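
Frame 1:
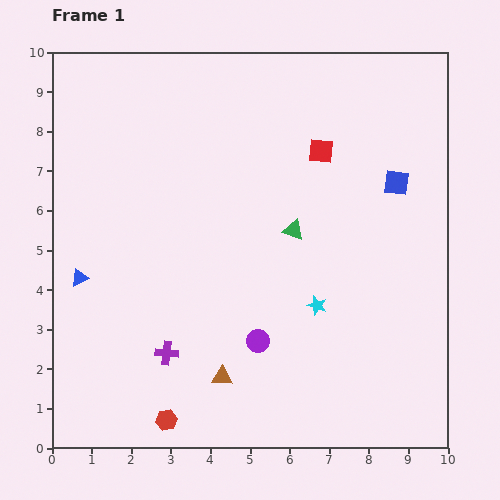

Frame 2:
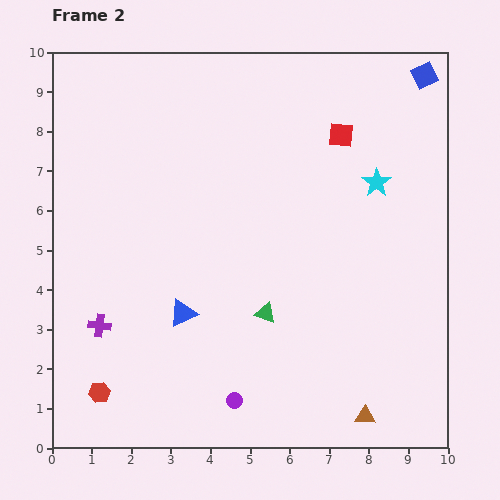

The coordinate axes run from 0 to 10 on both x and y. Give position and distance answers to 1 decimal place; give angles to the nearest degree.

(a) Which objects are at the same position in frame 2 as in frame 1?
none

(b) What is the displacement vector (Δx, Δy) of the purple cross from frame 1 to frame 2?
(-1.7, 0.7)

The purple cross was at (2.9, 2.4) in frame 1 and (1.2, 3.1) in frame 2.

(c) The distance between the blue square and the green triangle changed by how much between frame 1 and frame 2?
+4.3

Distance in frame 1: 2.9. Distance in frame 2: 7.2.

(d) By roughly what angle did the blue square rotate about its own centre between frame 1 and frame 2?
33° counter-clockwise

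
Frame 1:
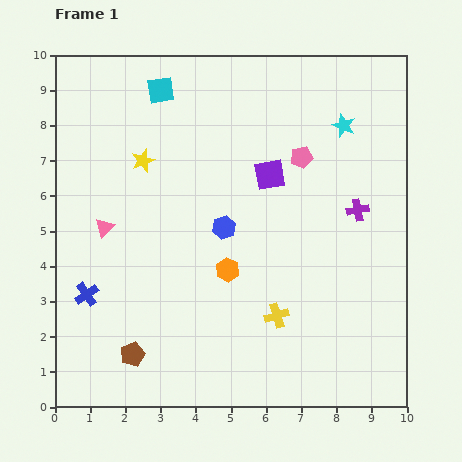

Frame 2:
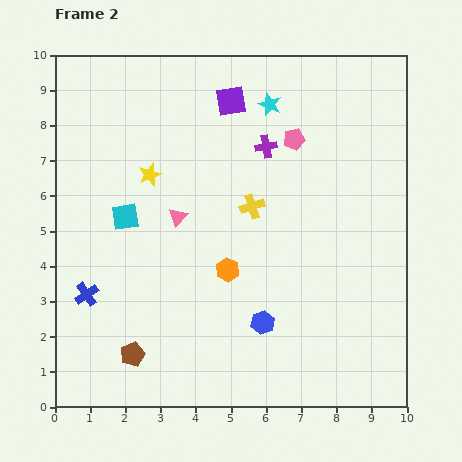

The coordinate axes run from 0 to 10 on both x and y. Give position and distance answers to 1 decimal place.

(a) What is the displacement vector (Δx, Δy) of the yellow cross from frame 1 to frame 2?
(-0.7, 3.1)

The yellow cross was at (6.3, 2.6) in frame 1 and (5.6, 5.7) in frame 2.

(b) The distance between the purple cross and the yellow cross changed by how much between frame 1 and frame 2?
-2.1

Distance in frame 1: 3.8. Distance in frame 2: 1.7.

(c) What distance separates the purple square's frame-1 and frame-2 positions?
2.4

The purple square moved from (6.1, 6.6) to (5.0, 8.7), a distance of √(1.1² + 2.1²) ≈ 2.4.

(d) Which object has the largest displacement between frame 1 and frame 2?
the cyan square

(moved 3.7; next 3.2)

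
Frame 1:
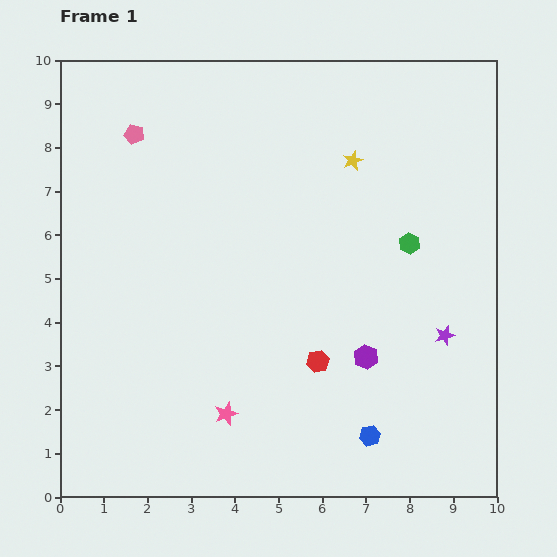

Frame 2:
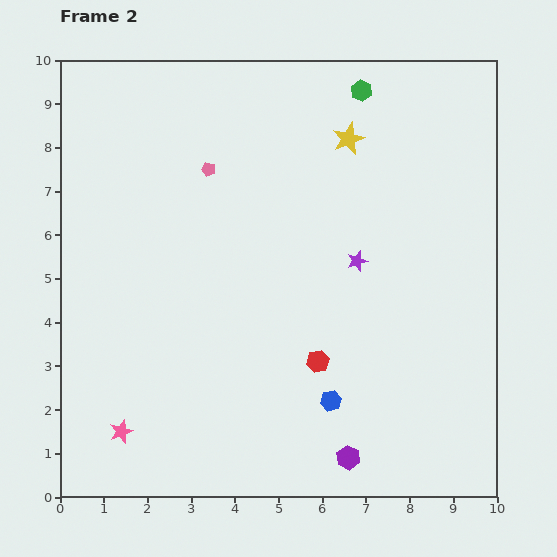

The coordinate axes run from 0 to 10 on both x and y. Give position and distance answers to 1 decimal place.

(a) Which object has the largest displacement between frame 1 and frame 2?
the green hexagon

(moved 3.7; next 2.6)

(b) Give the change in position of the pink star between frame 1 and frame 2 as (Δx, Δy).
(-2.4, -0.4)

The pink star was at (3.8, 1.9) in frame 1 and (1.4, 1.5) in frame 2.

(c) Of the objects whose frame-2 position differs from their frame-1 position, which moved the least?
the yellow star

(moved 0.5)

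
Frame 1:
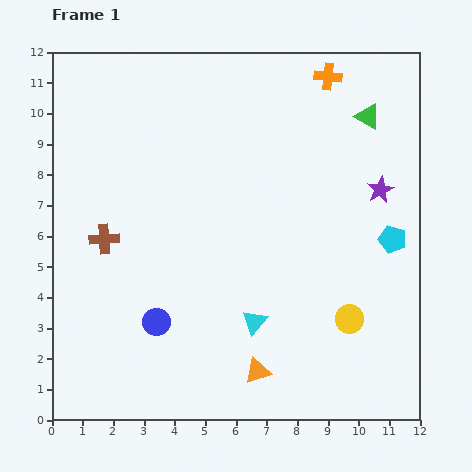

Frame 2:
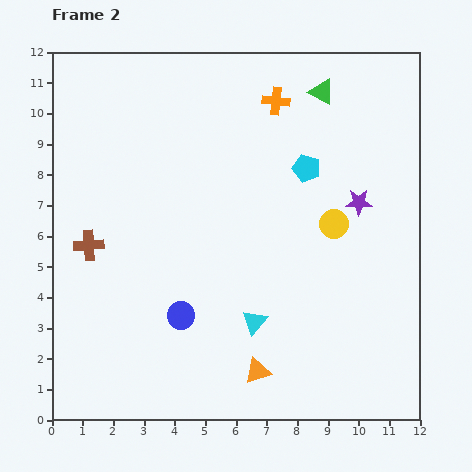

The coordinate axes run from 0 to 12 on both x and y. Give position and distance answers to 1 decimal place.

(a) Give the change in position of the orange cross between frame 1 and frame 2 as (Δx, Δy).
(-1.7, -0.8)

The orange cross was at (9.0, 11.2) in frame 1 and (7.3, 10.4) in frame 2.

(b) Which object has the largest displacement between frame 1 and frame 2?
the cyan pentagon

(moved 3.6; next 3.1)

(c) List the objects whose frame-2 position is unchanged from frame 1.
the orange triangle, the cyan triangle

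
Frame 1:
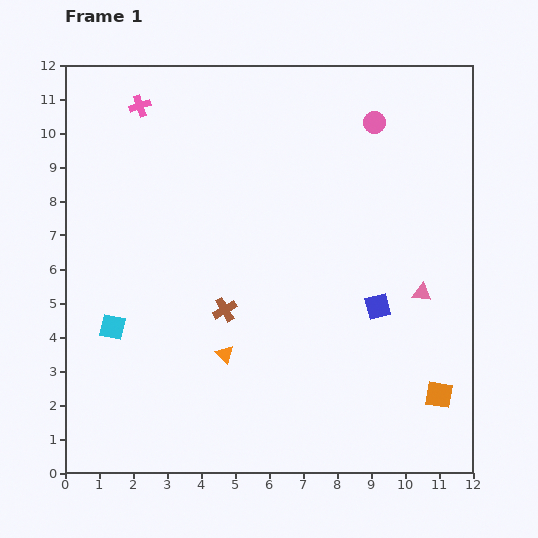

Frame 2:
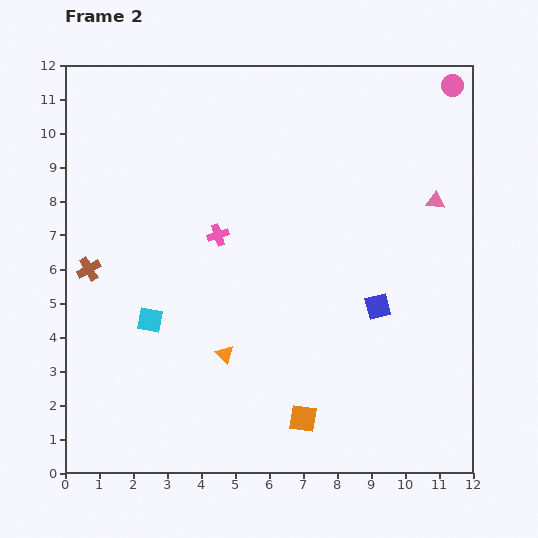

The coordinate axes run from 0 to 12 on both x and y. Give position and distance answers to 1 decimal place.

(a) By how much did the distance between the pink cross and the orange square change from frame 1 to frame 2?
-6.2

Distance in frame 1: 12.2. Distance in frame 2: 6.0.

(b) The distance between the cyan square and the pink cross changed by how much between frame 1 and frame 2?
-3.3

Distance in frame 1: 6.5. Distance in frame 2: 3.2.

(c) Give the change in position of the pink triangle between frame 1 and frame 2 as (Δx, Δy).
(0.4, 2.7)

The pink triangle was at (10.5, 5.3) in frame 1 and (10.9, 8.0) in frame 2.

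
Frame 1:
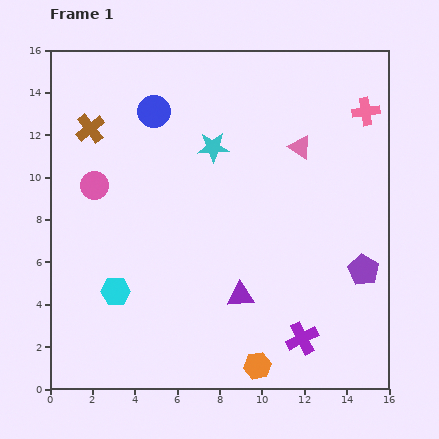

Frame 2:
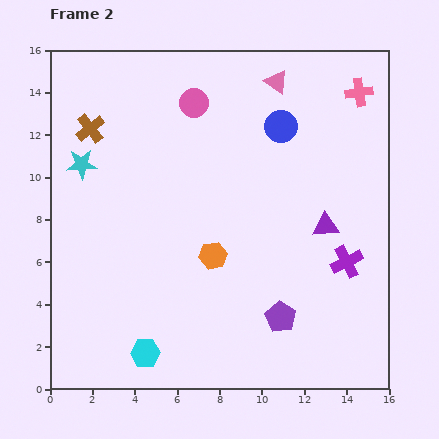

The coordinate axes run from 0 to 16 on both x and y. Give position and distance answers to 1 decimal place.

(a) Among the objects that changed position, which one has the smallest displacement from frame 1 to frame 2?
the pink cross

(moved 0.9)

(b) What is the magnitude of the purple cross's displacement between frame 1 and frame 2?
4.2

The purple cross moved from (11.9, 2.4) to (14.0, 6.0), a distance of √(2.1² + 3.6²) ≈ 4.2.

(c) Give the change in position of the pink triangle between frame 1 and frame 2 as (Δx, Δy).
(-1.1, 3.1)

The pink triangle was at (11.8, 11.4) in frame 1 and (10.7, 14.5) in frame 2.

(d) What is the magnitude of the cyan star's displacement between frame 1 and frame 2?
6.3

The cyan star moved from (7.7, 11.4) to (1.5, 10.6), a distance of √(6.2² + 0.8²) ≈ 6.3.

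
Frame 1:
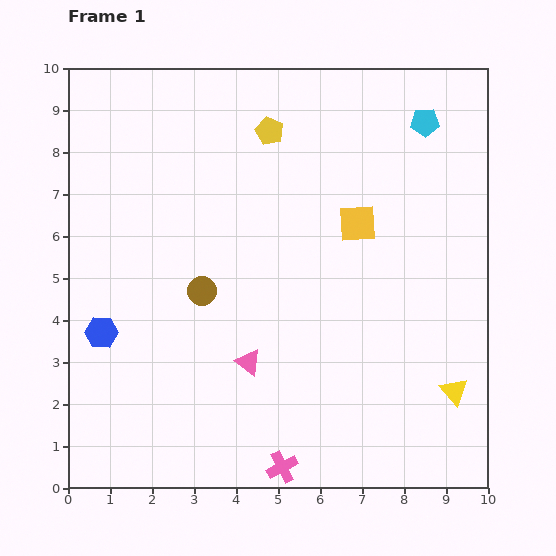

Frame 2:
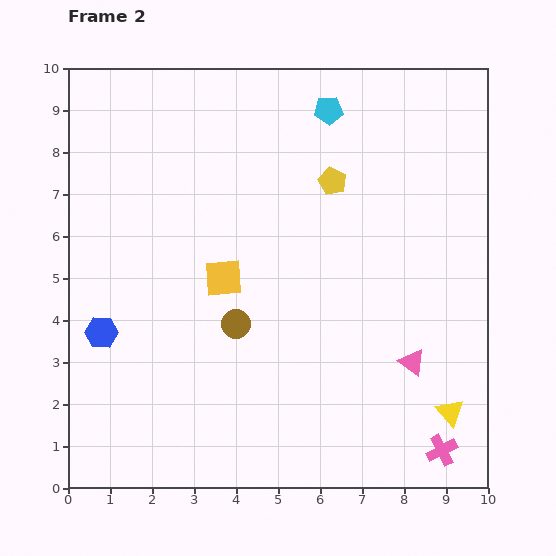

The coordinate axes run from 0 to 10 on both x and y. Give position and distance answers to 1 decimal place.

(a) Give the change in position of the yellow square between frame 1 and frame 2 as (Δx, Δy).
(-3.2, -1.3)

The yellow square was at (6.9, 6.3) in frame 1 and (3.7, 5.0) in frame 2.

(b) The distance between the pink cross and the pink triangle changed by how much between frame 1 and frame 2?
-0.4

Distance in frame 1: 2.6. Distance in frame 2: 2.2.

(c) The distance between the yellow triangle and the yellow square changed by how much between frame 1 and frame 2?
+1.7

Distance in frame 1: 4.6. Distance in frame 2: 6.3.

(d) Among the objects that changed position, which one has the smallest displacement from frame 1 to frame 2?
the yellow triangle

(moved 0.5)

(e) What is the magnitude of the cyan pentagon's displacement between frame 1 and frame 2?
2.3

The cyan pentagon moved from (8.5, 8.7) to (6.2, 9.0), a distance of √(2.3² + 0.3²) ≈ 2.3.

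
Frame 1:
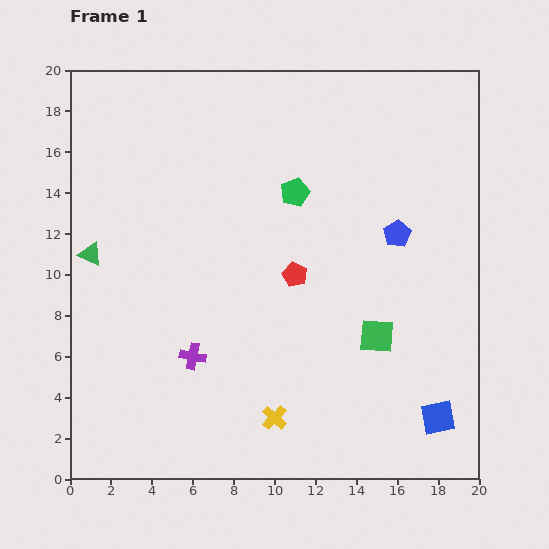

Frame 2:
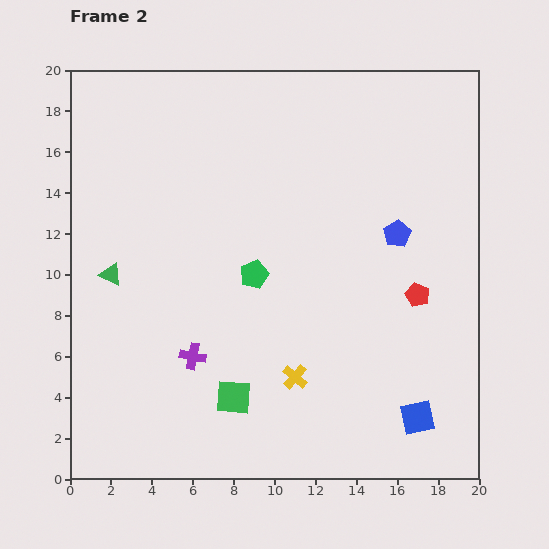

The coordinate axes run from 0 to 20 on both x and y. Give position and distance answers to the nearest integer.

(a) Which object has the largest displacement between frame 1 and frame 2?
the green square

(moved 8; next 6)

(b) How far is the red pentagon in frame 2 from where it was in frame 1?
6

The red pentagon moved from (11, 10) to (17, 9), a distance of √(6² + 1²) ≈ 6.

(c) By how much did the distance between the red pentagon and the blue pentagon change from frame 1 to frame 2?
-2

Distance in frame 1: 5. Distance in frame 2: 3.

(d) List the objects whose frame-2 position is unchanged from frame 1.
the purple cross, the blue pentagon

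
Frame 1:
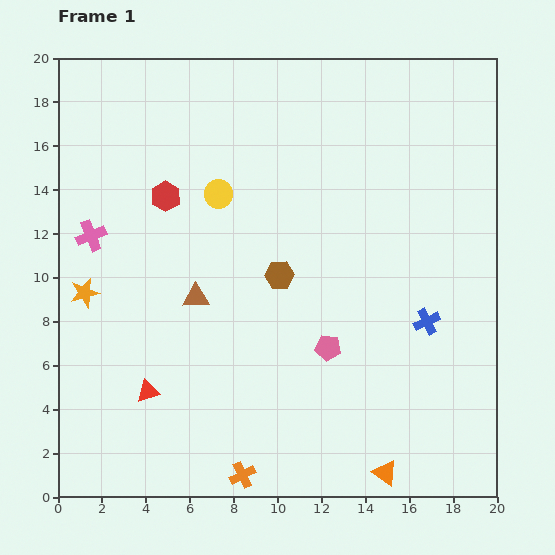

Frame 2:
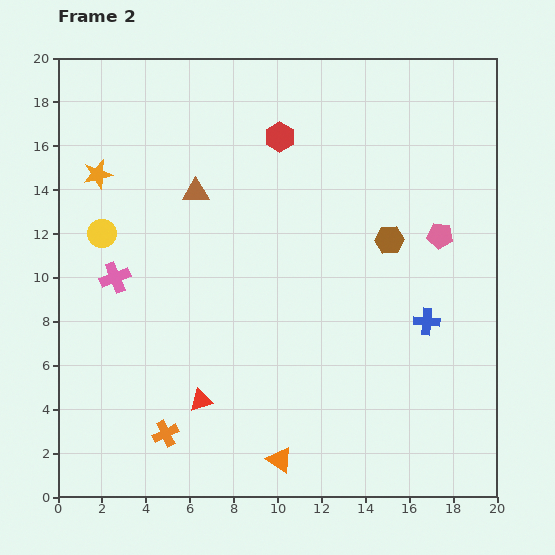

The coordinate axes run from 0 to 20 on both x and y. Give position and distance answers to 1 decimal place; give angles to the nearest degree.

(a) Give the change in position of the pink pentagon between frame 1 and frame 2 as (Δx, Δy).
(5.1, 5.1)

The pink pentagon was at (12.3, 6.8) in frame 1 and (17.4, 11.9) in frame 2.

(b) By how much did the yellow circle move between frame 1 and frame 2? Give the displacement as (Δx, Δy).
(-5.3, -1.8)

The yellow circle was at (7.3, 13.8) in frame 1 and (2.0, 12.0) in frame 2.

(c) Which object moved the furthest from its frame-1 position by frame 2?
the pink pentagon

(moved 7.2; next 5.9)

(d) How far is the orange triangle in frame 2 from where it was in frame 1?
4.8

The orange triangle moved from (14.9, 1.1) to (10.1, 1.7), a distance of √(4.8² + 0.6²) ≈ 4.8.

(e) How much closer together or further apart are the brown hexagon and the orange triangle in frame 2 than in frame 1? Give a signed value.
+1.0

Distance in frame 1: 10.2. Distance in frame 2: 11.2.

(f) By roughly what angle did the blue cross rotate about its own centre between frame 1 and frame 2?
30° clockwise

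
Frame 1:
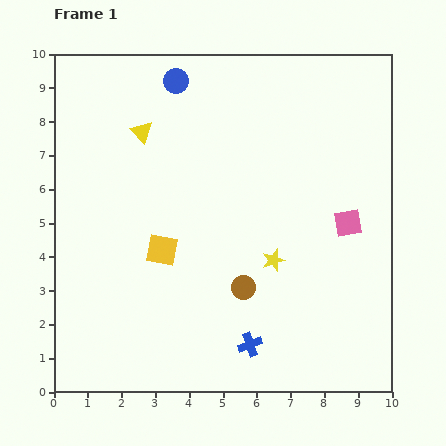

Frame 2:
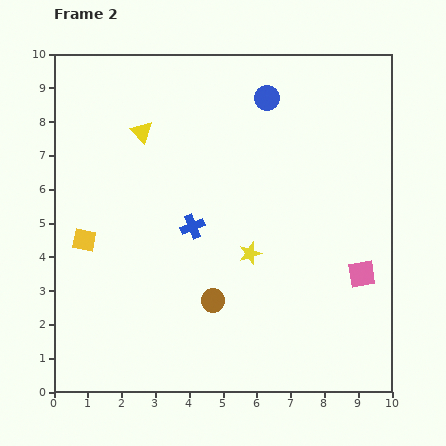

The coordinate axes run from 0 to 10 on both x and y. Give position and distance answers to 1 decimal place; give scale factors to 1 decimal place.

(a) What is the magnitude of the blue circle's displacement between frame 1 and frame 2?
2.7

The blue circle moved from (3.6, 9.2) to (6.3, 8.7), a distance of √(2.7² + 0.5²) ≈ 2.7.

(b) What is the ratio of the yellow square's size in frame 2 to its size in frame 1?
0.7×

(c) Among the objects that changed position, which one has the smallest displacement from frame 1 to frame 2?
the yellow star

(moved 0.7)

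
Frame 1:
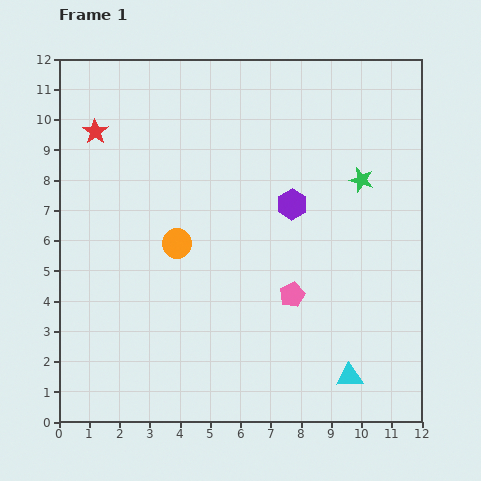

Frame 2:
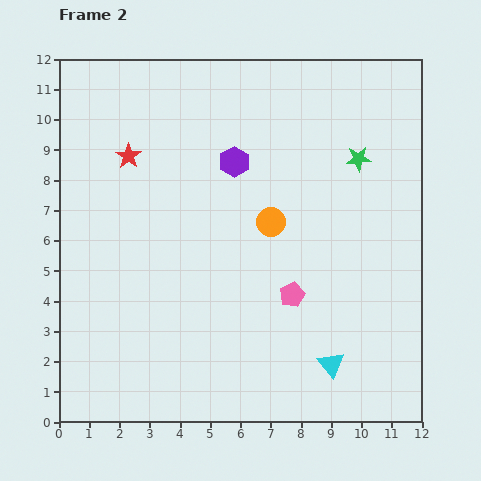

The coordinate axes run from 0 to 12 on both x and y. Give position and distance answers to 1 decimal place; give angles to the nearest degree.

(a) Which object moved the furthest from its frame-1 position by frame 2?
the orange circle

(moved 3.2; next 2.4)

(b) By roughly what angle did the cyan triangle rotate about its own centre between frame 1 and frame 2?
54° clockwise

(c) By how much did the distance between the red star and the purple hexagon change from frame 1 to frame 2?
-3.4

Distance in frame 1: 6.9. Distance in frame 2: 3.5.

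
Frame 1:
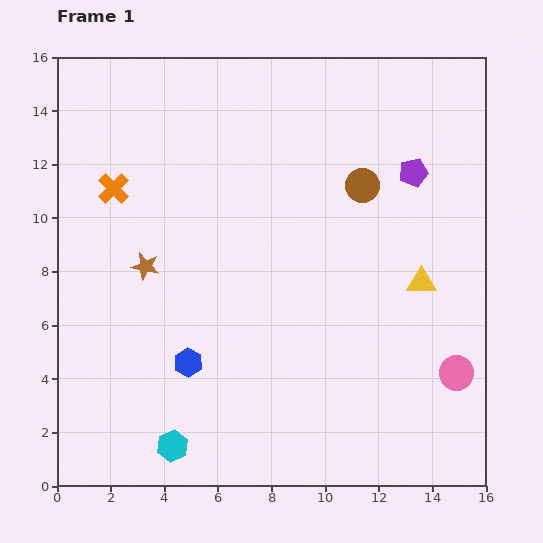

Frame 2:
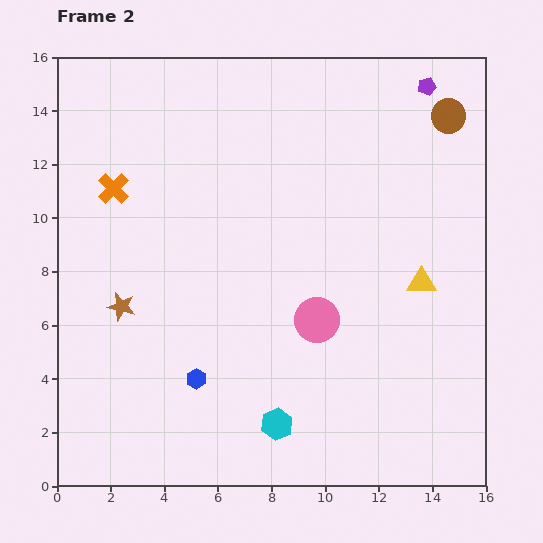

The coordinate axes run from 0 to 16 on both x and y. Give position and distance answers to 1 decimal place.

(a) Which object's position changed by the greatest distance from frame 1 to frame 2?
the pink circle

(moved 5.6; next 4.1)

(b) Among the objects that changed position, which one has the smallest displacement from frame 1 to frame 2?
the blue hexagon

(moved 0.7)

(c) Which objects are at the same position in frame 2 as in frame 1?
the yellow triangle, the orange cross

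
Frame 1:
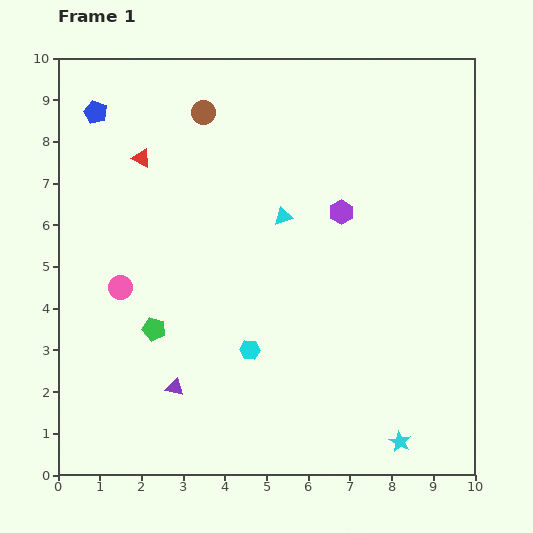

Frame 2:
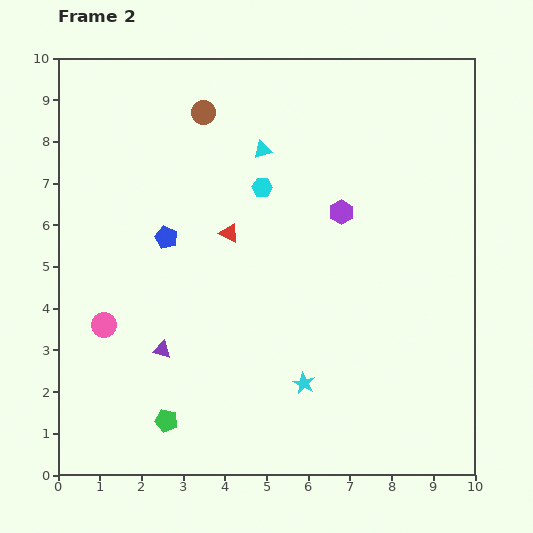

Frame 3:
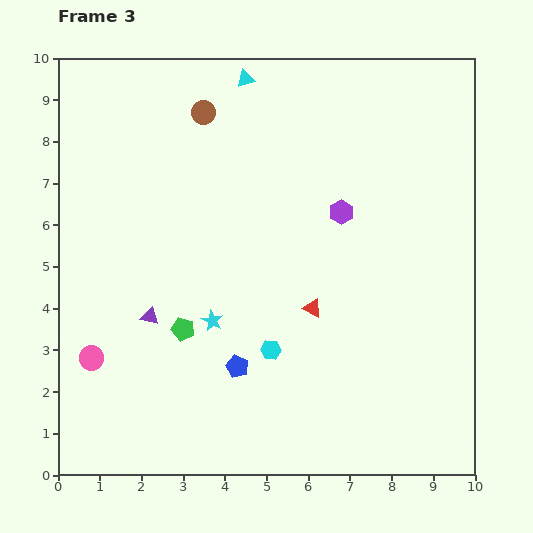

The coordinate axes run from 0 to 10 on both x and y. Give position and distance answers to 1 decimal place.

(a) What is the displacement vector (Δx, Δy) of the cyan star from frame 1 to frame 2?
(-2.3, 1.4)

The cyan star was at (8.2, 0.8) in frame 1 and (5.9, 2.2) in frame 2.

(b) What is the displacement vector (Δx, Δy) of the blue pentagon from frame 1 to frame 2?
(1.7, -3.0)

The blue pentagon was at (0.9, 8.7) in frame 1 and (2.6, 5.7) in frame 2.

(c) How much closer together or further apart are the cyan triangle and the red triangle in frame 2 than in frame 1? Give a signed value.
-1.5

Distance in frame 1: 3.7. Distance in frame 2: 2.2.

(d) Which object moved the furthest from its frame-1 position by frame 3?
the blue pentagon

(moved 7.0; next 5.5)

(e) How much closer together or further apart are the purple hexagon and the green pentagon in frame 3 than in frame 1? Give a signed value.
-0.6

Distance in frame 1: 5.3. Distance in frame 3: 4.7.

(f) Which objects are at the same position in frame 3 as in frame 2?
the purple hexagon, the brown circle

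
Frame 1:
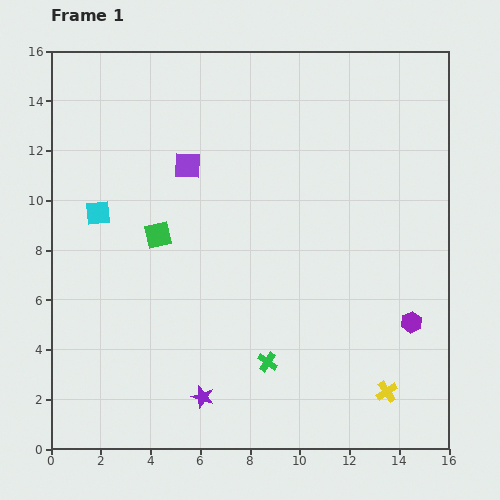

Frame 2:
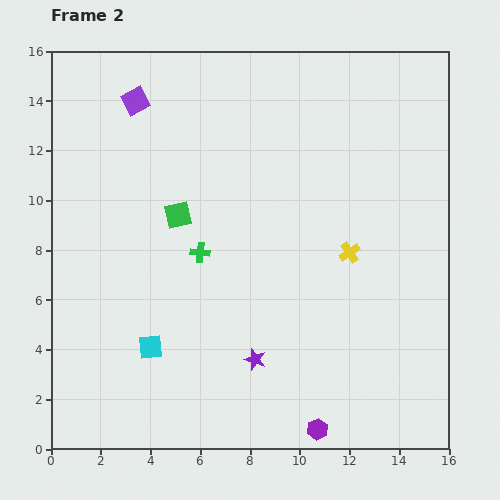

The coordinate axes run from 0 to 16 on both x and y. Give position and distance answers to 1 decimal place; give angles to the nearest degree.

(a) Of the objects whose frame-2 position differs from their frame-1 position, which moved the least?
the green square

(moved 1.1)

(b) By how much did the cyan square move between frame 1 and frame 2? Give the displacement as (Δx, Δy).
(2.1, -5.4)

The cyan square was at (1.9, 9.5) in frame 1 and (4.0, 4.1) in frame 2.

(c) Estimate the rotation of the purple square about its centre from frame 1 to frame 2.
31° counter-clockwise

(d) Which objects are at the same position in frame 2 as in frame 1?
none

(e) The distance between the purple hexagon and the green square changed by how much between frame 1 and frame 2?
-0.5

Distance in frame 1: 10.8. Distance in frame 2: 10.3.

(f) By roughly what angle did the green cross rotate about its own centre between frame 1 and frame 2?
27° counter-clockwise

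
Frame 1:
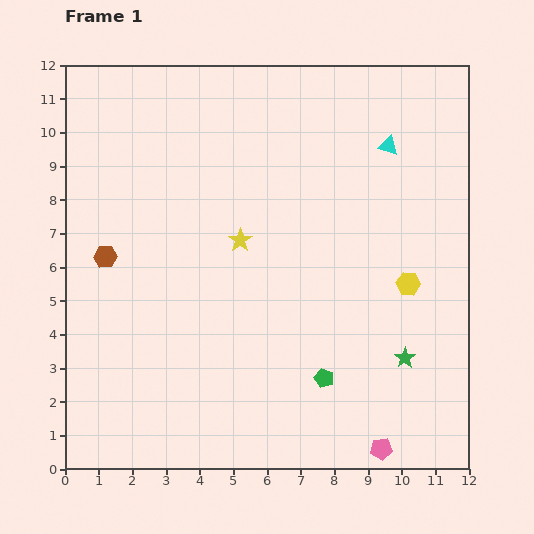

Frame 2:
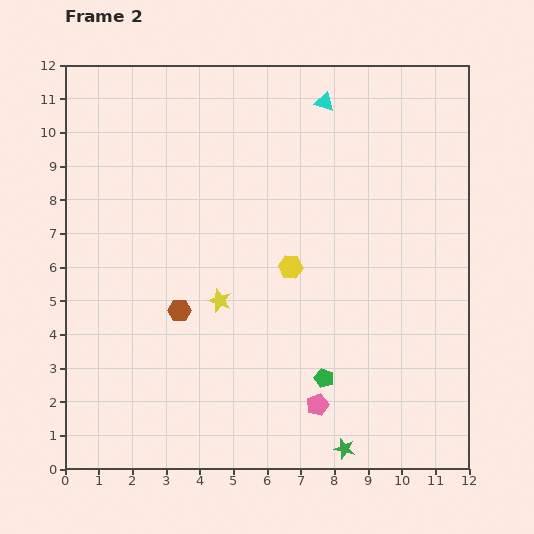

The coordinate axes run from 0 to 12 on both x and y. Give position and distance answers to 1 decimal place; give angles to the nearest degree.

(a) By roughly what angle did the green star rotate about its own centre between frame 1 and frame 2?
24° counter-clockwise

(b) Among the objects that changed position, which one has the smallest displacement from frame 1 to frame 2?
the yellow star

(moved 1.9)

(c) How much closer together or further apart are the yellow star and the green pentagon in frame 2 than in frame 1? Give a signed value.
-0.9

Distance in frame 1: 4.8. Distance in frame 2: 3.9.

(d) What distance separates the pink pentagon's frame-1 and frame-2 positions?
2.3

The pink pentagon moved from (9.4, 0.6) to (7.5, 1.9), a distance of √(1.9² + 1.3²) ≈ 2.3.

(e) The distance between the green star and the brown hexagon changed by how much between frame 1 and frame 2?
-3.0

Distance in frame 1: 9.4. Distance in frame 2: 6.4.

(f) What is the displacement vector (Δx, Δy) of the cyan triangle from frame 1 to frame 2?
(-1.9, 1.3)

The cyan triangle was at (9.6, 9.6) in frame 1 and (7.7, 10.9) in frame 2.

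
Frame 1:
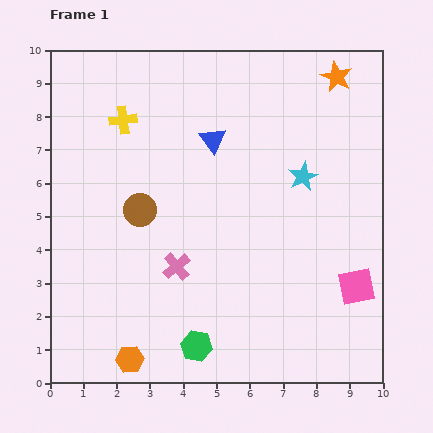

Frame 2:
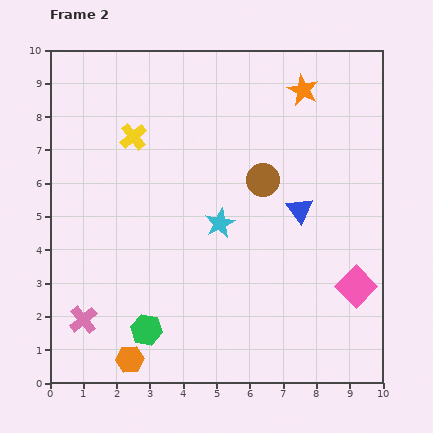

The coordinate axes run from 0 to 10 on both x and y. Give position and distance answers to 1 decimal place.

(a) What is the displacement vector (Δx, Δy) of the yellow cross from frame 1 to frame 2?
(0.3, -0.5)

The yellow cross was at (2.2, 7.9) in frame 1 and (2.5, 7.4) in frame 2.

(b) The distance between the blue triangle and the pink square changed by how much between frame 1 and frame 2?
-3.3

Distance in frame 1: 6.2. Distance in frame 2: 2.9.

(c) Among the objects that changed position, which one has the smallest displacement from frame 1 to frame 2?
the yellow cross

(moved 0.6)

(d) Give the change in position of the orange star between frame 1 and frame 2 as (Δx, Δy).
(-1.0, -0.4)

The orange star was at (8.6, 9.2) in frame 1 and (7.6, 8.8) in frame 2.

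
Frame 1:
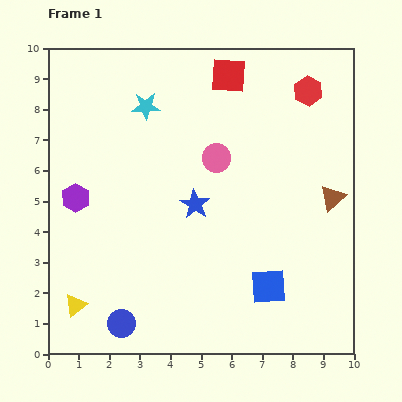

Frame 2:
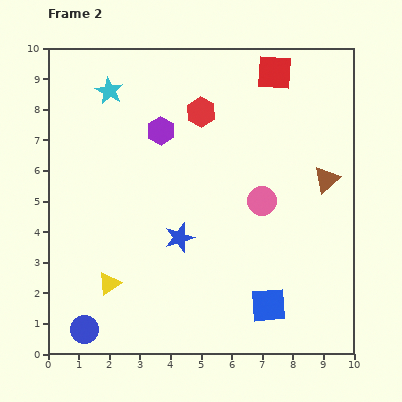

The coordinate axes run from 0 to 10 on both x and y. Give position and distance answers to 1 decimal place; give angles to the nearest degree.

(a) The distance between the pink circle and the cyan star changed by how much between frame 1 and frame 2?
+3.3

Distance in frame 1: 2.9. Distance in frame 2: 6.2.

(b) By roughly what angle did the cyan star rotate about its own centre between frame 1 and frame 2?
30° clockwise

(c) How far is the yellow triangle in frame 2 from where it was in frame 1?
1.3

The yellow triangle moved from (0.9, 1.6) to (2.0, 2.3), a distance of √(1.1² + 0.7²) ≈ 1.3.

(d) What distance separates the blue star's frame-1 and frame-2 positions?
1.2

The blue star moved from (4.8, 4.9) to (4.3, 3.8), a distance of √(0.5² + 1.1²) ≈ 1.2.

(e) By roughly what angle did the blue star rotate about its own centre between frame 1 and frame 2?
23° clockwise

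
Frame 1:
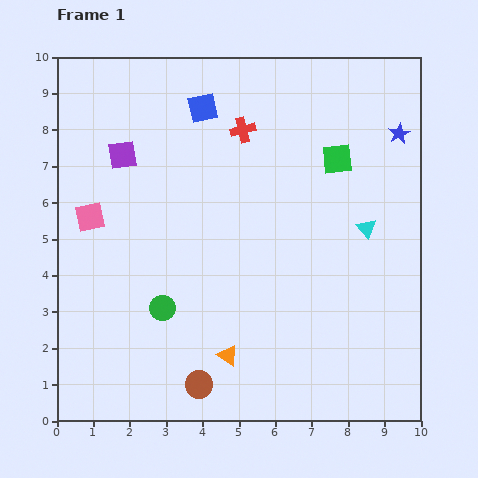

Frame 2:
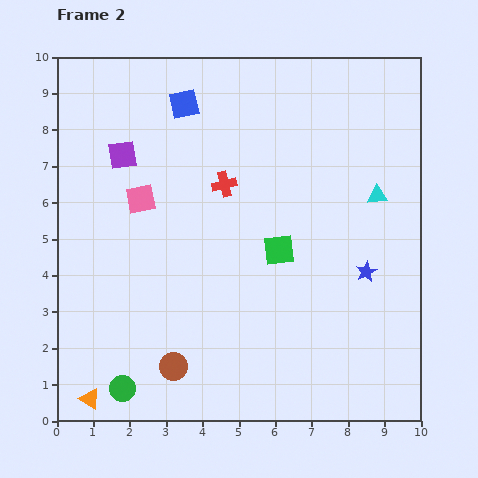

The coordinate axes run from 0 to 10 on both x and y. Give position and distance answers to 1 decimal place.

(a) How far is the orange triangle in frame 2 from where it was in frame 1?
4.0

The orange triangle moved from (4.7, 1.8) to (0.9, 0.6), a distance of √(3.8² + 1.2²) ≈ 4.0.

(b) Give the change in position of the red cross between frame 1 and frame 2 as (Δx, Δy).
(-0.5, -1.5)

The red cross was at (5.1, 8.0) in frame 1 and (4.6, 6.5) in frame 2.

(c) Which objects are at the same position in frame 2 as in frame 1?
the purple square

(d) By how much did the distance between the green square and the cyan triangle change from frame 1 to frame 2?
+1.0

Distance in frame 1: 2.1. Distance in frame 2: 3.1.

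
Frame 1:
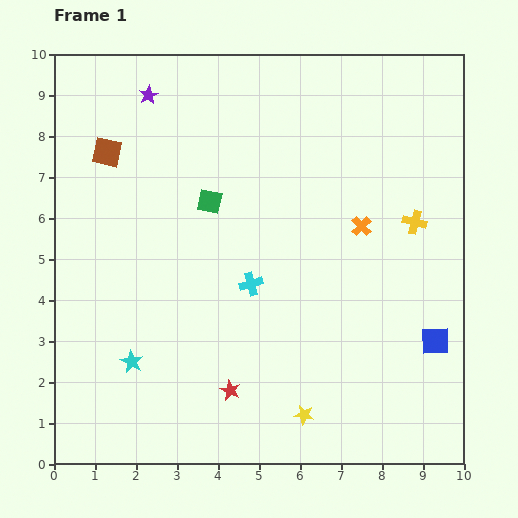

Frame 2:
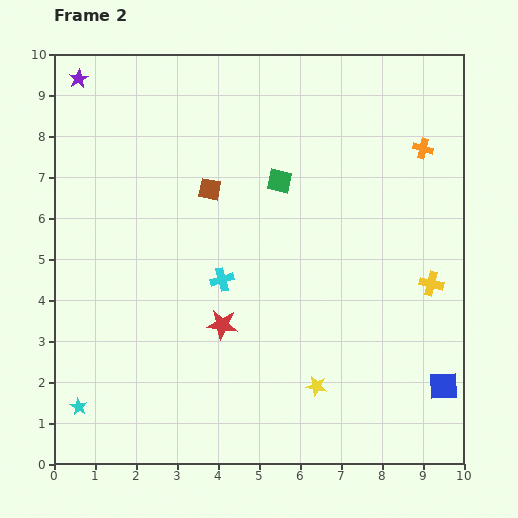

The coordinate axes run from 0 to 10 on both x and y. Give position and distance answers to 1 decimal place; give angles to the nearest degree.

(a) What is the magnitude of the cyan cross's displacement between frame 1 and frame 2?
0.7

The cyan cross moved from (4.8, 4.4) to (4.1, 4.5), a distance of √(0.7² + 0.1²) ≈ 0.7.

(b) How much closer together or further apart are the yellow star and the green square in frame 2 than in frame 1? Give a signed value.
-0.6

Distance in frame 1: 5.7. Distance in frame 2: 5.1.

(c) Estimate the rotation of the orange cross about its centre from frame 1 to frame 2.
31° counter-clockwise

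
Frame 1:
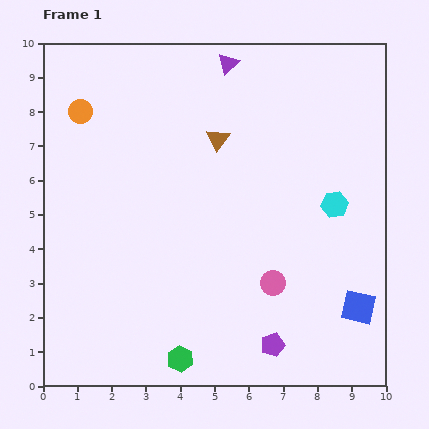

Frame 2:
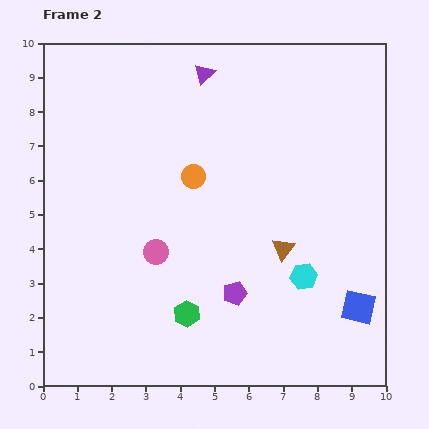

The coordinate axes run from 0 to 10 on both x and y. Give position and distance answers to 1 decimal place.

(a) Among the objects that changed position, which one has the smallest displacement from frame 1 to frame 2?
the purple triangle

(moved 0.8)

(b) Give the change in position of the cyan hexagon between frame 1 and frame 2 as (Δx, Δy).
(-0.9, -2.1)

The cyan hexagon was at (8.5, 5.3) in frame 1 and (7.6, 3.2) in frame 2.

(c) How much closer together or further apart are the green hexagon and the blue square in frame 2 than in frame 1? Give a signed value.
-0.4

Distance in frame 1: 5.4. Distance in frame 2: 5.0.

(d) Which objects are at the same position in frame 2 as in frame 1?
the blue square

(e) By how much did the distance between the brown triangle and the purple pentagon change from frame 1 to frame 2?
-4.3

Distance in frame 1: 6.2. Distance in frame 2: 1.9.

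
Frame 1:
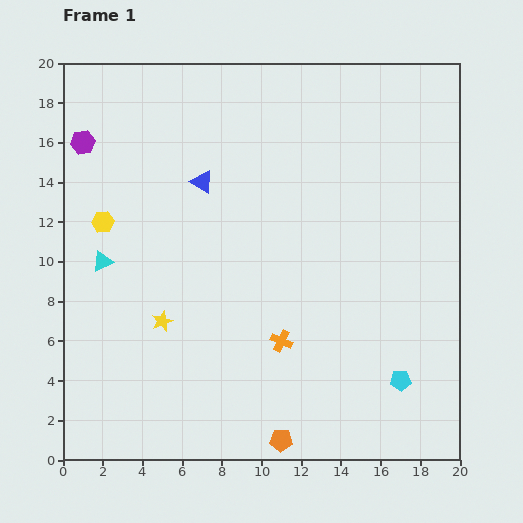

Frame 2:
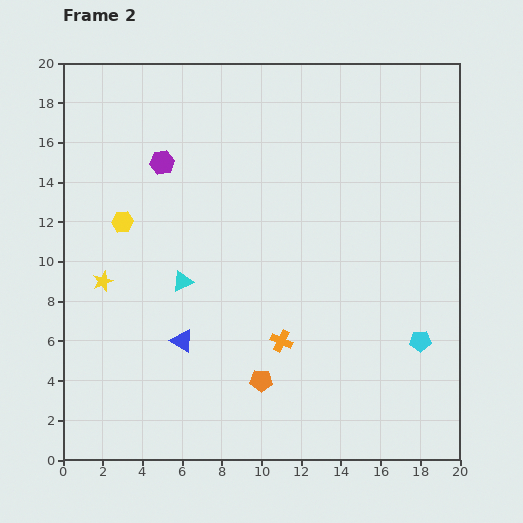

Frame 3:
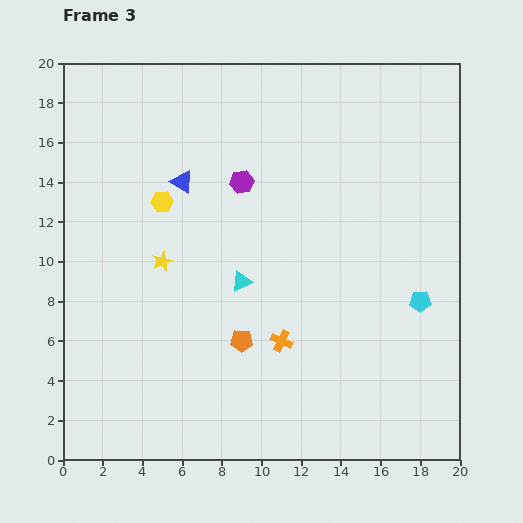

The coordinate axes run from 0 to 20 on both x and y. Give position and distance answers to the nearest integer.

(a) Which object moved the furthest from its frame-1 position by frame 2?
the blue triangle

(moved 8; next 4)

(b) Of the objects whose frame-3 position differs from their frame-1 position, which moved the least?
the blue triangle

(moved 1)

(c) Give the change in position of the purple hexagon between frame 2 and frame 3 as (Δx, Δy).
(4, -1)

The purple hexagon was at (5, 15) in frame 2 and (9, 14) in frame 3.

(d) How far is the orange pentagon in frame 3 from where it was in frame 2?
2

The orange pentagon moved from (10, 4) to (9, 6), a distance of √(1² + 2²) ≈ 2.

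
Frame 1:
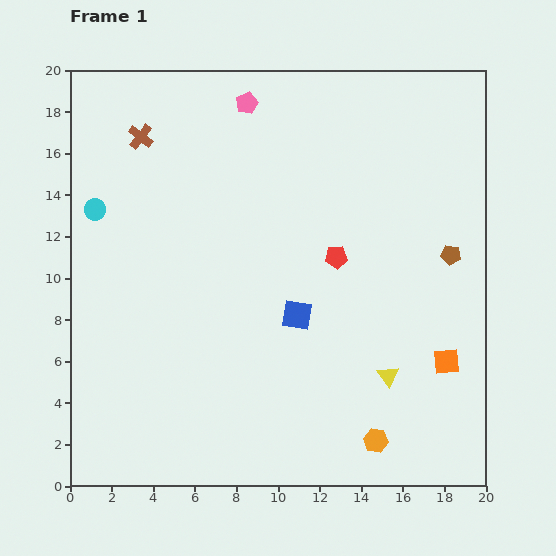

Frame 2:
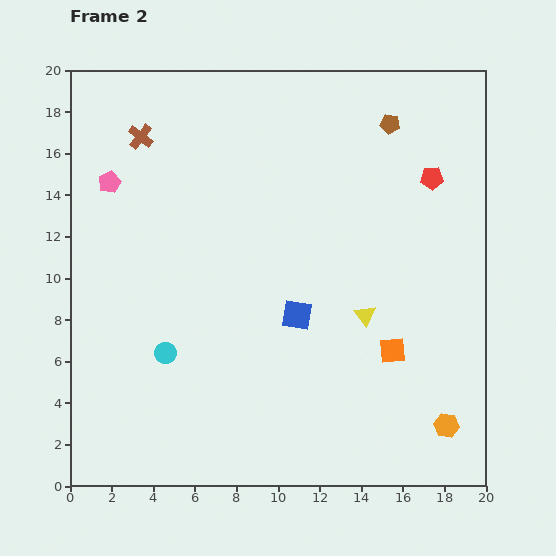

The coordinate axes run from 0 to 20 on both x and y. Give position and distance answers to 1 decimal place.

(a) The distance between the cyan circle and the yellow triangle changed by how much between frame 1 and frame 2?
-6.4

Distance in frame 1: 16.2. Distance in frame 2: 9.8.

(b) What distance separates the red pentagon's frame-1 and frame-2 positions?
6.0

The red pentagon moved from (12.8, 11.0) to (17.4, 14.8), a distance of √(4.6² + 3.8²) ≈ 6.0.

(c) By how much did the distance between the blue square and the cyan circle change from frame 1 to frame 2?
-4.4

Distance in frame 1: 11.0. Distance in frame 2: 6.6.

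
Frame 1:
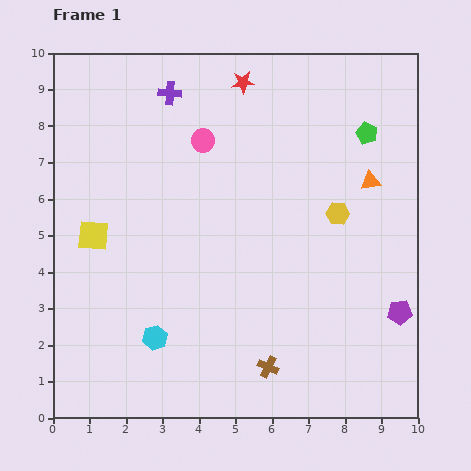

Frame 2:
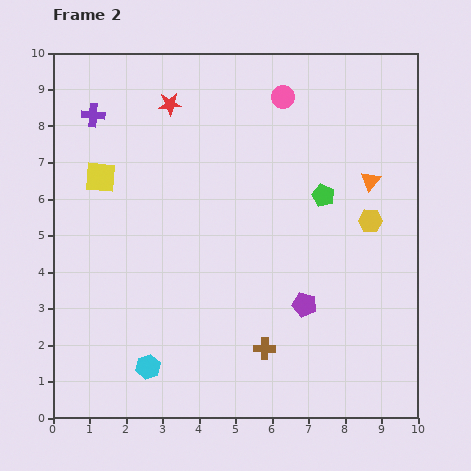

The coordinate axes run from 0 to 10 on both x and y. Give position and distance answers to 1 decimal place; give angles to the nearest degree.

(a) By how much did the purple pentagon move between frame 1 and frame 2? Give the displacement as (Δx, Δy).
(-2.6, 0.2)

The purple pentagon was at (9.5, 2.9) in frame 1 and (6.9, 3.1) in frame 2.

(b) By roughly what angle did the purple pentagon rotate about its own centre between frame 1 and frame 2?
18° clockwise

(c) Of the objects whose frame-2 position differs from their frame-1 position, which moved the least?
the brown cross

(moved 0.5)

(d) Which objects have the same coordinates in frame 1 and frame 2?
the orange triangle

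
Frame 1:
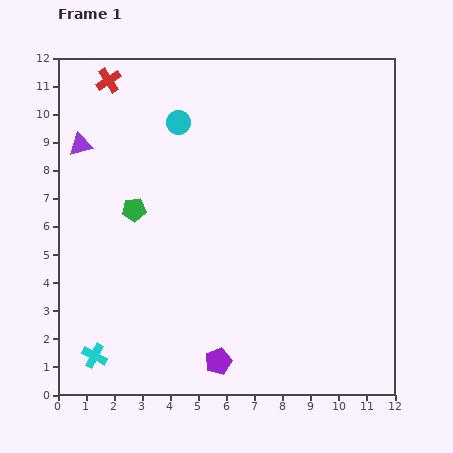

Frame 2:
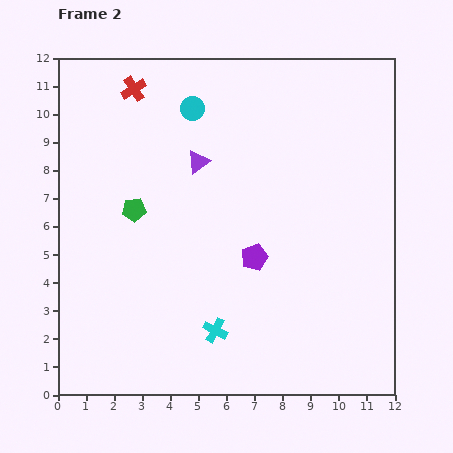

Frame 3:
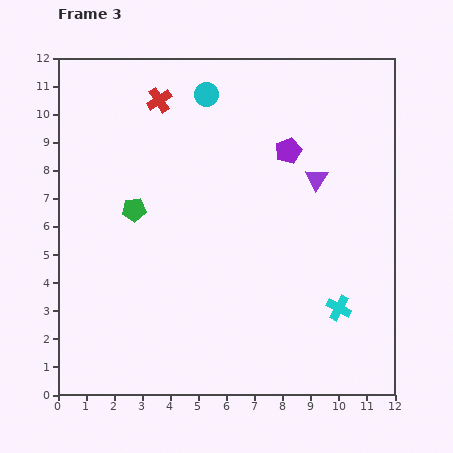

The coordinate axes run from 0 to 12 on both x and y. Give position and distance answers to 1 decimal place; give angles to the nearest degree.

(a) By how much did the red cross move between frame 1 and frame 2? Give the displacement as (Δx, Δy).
(0.9, -0.3)

The red cross was at (1.8, 11.2) in frame 1 and (2.7, 10.9) in frame 2.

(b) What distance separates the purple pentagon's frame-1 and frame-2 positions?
3.9

The purple pentagon moved from (5.7, 1.2) to (7.0, 4.9), a distance of √(1.3² + 3.7²) ≈ 3.9.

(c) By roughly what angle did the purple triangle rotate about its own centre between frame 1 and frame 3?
41° counter-clockwise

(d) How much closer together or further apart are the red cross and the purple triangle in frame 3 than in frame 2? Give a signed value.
+2.8

Distance in frame 2: 3.5. Distance in frame 3: 6.3.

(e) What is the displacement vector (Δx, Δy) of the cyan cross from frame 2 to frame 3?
(4.4, 0.8)

The cyan cross was at (5.6, 2.3) in frame 2 and (10.0, 3.1) in frame 3.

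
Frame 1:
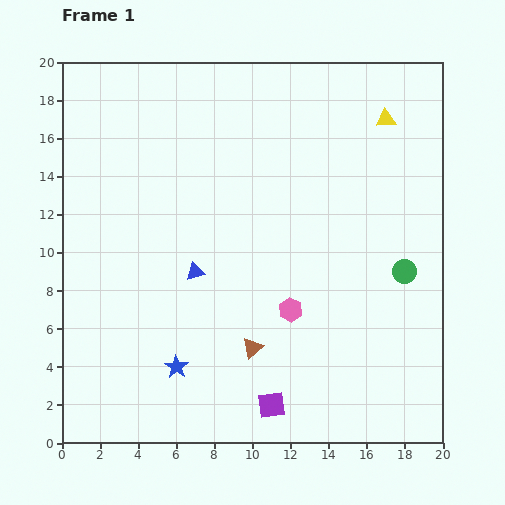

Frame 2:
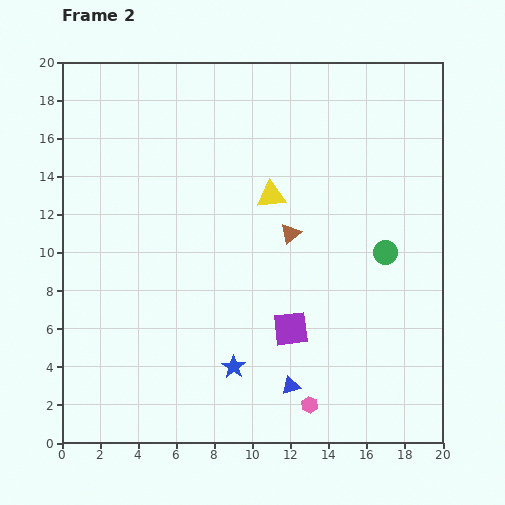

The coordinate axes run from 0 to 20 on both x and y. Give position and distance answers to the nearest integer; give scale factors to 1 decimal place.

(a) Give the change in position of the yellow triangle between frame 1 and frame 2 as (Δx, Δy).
(-6, -4)

The yellow triangle was at (17, 17) in frame 1 and (11, 13) in frame 2.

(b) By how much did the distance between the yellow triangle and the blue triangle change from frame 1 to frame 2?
-3

Distance in frame 1: 13. Distance in frame 2: 10.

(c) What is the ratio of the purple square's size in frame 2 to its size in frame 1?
1.3×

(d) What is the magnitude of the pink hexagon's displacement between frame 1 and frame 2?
5

The pink hexagon moved from (12, 7) to (13, 2), a distance of √(1² + 5²) ≈ 5.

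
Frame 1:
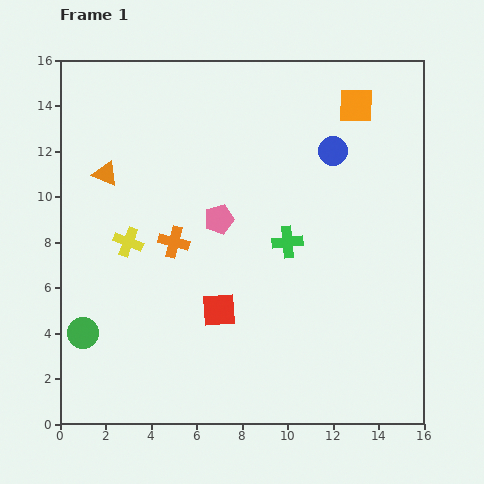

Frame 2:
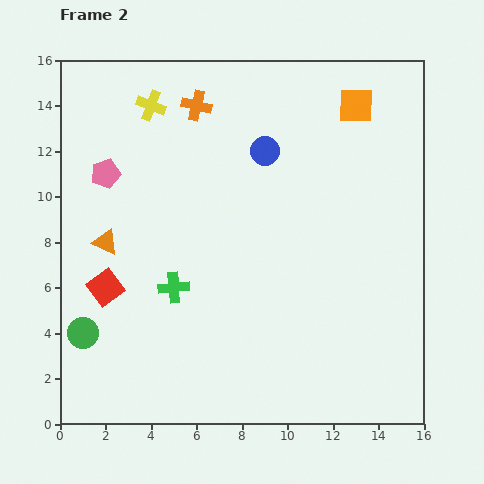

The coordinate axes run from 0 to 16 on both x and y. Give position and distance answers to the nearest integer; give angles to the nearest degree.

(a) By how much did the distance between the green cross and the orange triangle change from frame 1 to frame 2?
-5

Distance in frame 1: 9. Distance in frame 2: 4.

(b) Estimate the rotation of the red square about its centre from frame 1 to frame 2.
33° counter-clockwise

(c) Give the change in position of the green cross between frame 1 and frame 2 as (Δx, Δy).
(-5, -2)

The green cross was at (10, 8) in frame 1 and (5, 6) in frame 2.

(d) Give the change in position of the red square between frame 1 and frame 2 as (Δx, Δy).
(-5, 1)

The red square was at (7, 5) in frame 1 and (2, 6) in frame 2.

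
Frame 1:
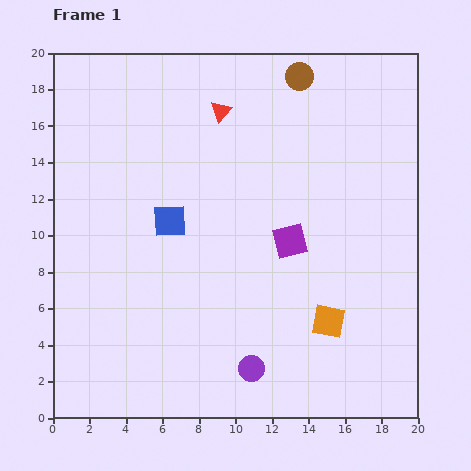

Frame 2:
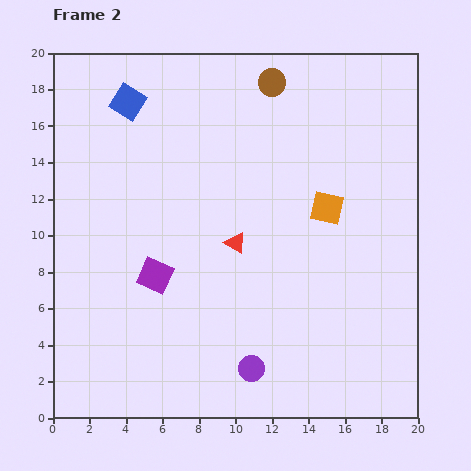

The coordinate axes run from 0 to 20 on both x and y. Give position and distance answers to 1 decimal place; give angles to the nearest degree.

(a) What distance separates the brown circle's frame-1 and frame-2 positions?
1.5

The brown circle moved from (13.5, 18.7) to (12.0, 18.4), a distance of √(1.5² + 0.3²) ≈ 1.5.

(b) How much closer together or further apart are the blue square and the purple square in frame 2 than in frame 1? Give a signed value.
+2.9

Distance in frame 1: 6.7. Distance in frame 2: 9.6.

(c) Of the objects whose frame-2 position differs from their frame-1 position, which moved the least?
the brown circle

(moved 1.5)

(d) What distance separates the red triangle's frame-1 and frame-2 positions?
7.2

The red triangle moved from (9.2, 16.8) to (10.0, 9.6), a distance of √(0.8² + 7.2²) ≈ 7.2.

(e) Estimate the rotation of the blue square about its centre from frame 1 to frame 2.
35° clockwise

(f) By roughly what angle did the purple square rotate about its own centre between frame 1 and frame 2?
38° clockwise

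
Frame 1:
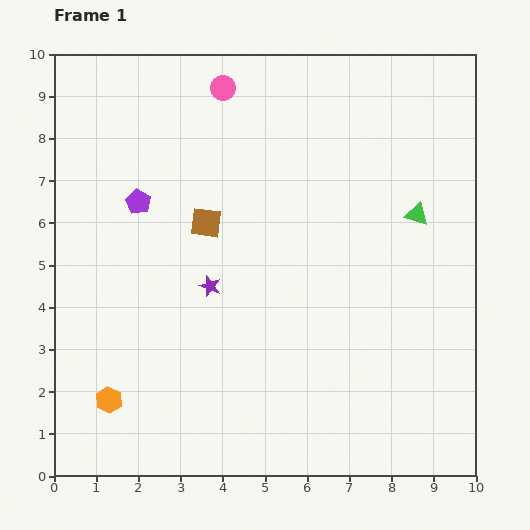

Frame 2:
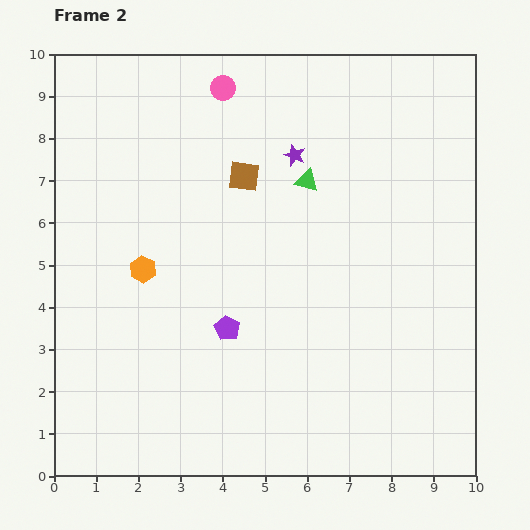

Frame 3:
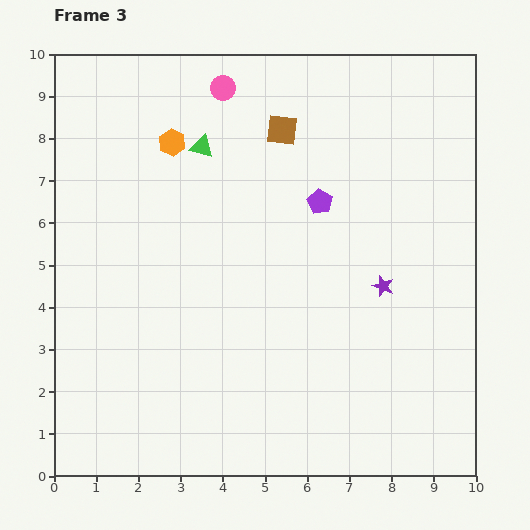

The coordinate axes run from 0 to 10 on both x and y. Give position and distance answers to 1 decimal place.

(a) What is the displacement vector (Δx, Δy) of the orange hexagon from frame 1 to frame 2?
(0.8, 3.1)

The orange hexagon was at (1.3, 1.8) in frame 1 and (2.1, 4.9) in frame 2.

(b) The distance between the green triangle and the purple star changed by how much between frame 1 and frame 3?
+0.2

Distance in frame 1: 5.2. Distance in frame 3: 5.4.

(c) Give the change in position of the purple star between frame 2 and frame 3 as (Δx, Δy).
(2.1, -3.1)

The purple star was at (5.7, 7.6) in frame 2 and (7.8, 4.5) in frame 3.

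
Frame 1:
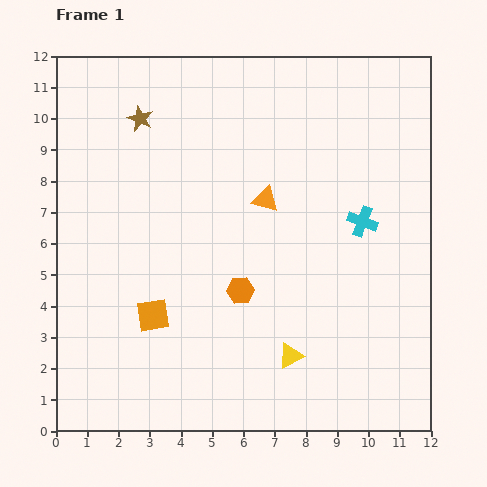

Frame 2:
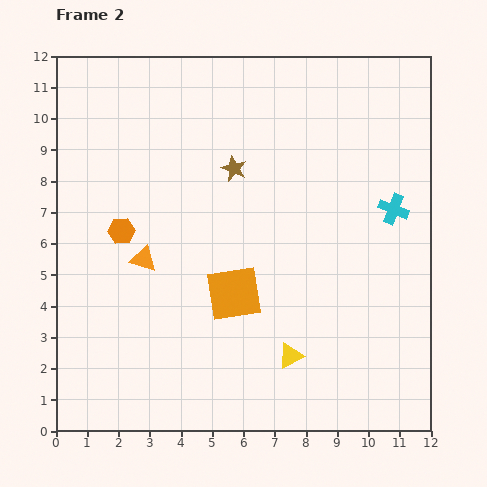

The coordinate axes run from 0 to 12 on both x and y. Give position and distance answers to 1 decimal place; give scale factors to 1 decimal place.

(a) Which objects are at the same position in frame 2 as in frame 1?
the yellow triangle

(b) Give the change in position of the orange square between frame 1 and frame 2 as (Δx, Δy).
(2.6, 0.7)

The orange square was at (3.1, 3.7) in frame 1 and (5.7, 4.4) in frame 2.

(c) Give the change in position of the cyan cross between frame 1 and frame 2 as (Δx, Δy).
(1.0, 0.4)

The cyan cross was at (9.8, 6.7) in frame 1 and (10.8, 7.1) in frame 2.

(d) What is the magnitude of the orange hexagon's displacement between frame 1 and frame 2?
4.2

The orange hexagon moved from (5.9, 4.5) to (2.1, 6.4), a distance of √(3.8² + 1.9²) ≈ 4.2.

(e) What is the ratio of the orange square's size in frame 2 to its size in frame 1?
1.7×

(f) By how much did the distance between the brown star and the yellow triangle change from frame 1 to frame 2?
-2.7

Distance in frame 1: 9.0. Distance in frame 2: 6.3.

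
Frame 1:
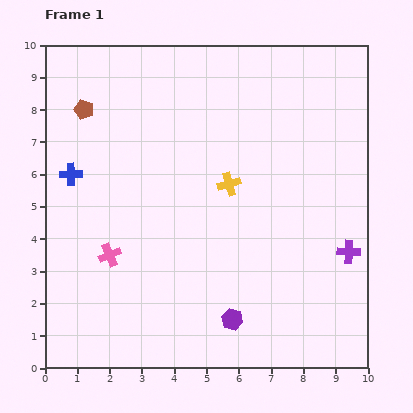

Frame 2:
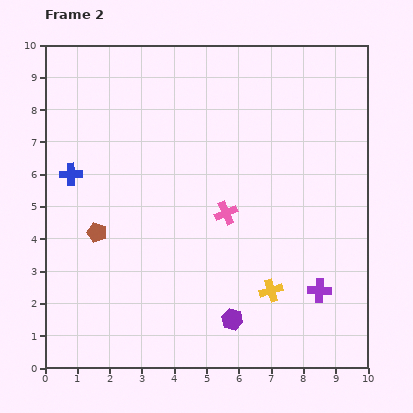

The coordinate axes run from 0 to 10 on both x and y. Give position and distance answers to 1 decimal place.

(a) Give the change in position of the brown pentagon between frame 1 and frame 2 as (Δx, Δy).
(0.4, -3.8)

The brown pentagon was at (1.2, 8.0) in frame 1 and (1.6, 4.2) in frame 2.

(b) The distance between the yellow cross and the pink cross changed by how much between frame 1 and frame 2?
-1.5

Distance in frame 1: 4.3. Distance in frame 2: 2.8.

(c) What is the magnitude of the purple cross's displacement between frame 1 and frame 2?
1.5

The purple cross moved from (9.4, 3.6) to (8.5, 2.4), a distance of √(0.9² + 1.2²) ≈ 1.5.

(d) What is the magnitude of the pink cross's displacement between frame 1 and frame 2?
3.8

The pink cross moved from (2.0, 3.5) to (5.6, 4.8), a distance of √(3.6² + 1.3²) ≈ 3.8.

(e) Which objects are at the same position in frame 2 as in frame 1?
the purple hexagon, the blue cross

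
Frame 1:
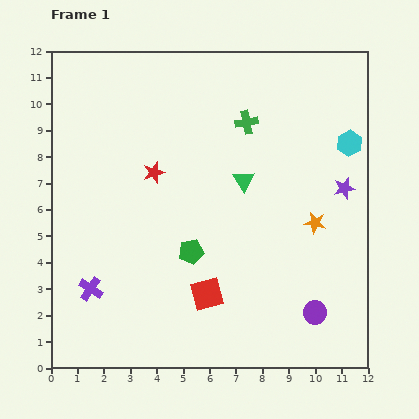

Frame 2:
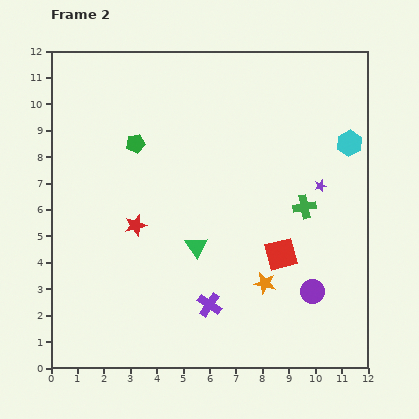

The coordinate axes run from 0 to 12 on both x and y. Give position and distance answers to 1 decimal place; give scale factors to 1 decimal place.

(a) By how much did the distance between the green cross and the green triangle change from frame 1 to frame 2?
+2.2

Distance in frame 1: 2.2. Distance in frame 2: 4.4.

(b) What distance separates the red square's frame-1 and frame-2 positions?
3.2

The red square moved from (5.9, 2.8) to (8.7, 4.3), a distance of √(2.8² + 1.5²) ≈ 3.2.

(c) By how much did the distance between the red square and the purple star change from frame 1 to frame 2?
-3.6

Distance in frame 1: 6.6. Distance in frame 2: 3.0.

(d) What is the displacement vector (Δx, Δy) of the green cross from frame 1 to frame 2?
(2.2, -3.2)

The green cross was at (7.4, 9.3) in frame 1 and (9.6, 6.1) in frame 2.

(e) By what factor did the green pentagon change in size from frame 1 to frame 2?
0.8×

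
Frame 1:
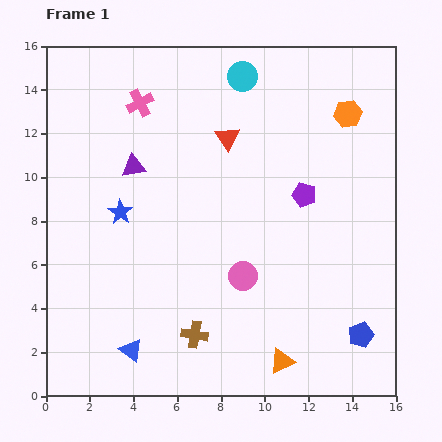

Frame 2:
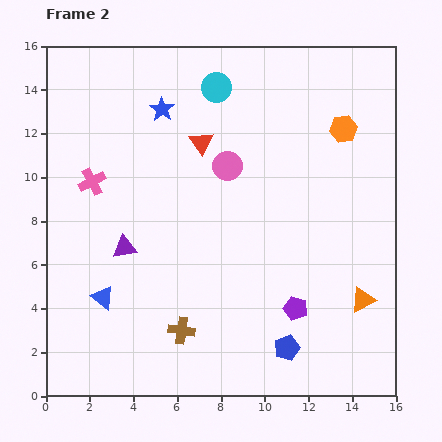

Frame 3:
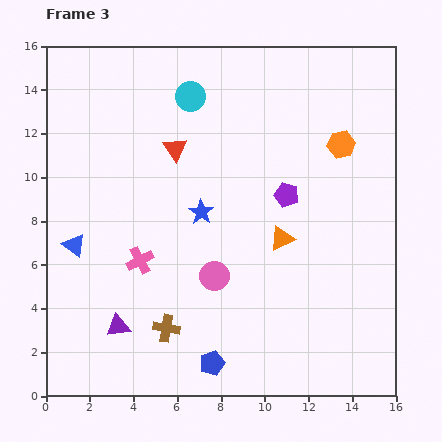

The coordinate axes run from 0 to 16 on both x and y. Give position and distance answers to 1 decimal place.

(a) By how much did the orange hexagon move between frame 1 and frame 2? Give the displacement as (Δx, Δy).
(-0.2, -0.7)

The orange hexagon was at (13.8, 12.9) in frame 1 and (13.6, 12.2) in frame 2.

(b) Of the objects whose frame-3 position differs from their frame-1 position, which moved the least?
the purple pentagon

(moved 0.8)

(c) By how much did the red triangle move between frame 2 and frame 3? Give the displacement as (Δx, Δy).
(-1.2, -0.3)

The red triangle was at (7.1, 11.6) in frame 2 and (5.9, 11.3) in frame 3.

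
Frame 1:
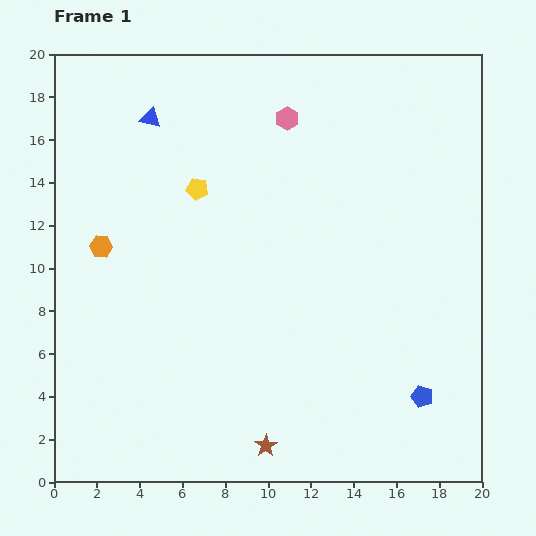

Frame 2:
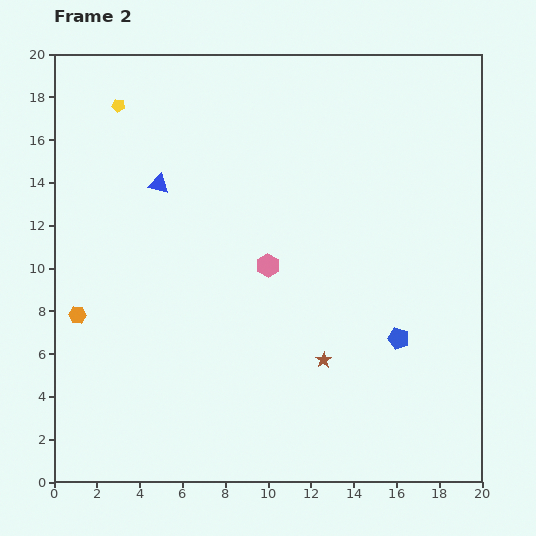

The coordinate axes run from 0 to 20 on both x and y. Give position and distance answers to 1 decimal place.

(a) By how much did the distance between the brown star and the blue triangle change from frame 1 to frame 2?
-5.0

Distance in frame 1: 16.2. Distance in frame 2: 11.2.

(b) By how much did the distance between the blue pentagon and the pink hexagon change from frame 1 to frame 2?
-7.4

Distance in frame 1: 14.4. Distance in frame 2: 7.0.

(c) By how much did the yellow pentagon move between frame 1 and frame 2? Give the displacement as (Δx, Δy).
(-3.7, 3.9)

The yellow pentagon was at (6.7, 13.7) in frame 1 and (3.0, 17.6) in frame 2.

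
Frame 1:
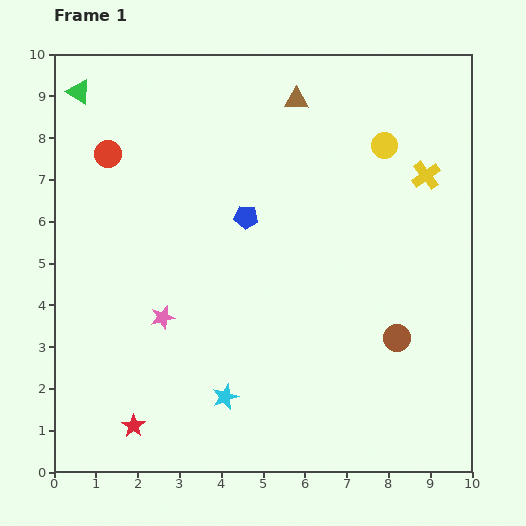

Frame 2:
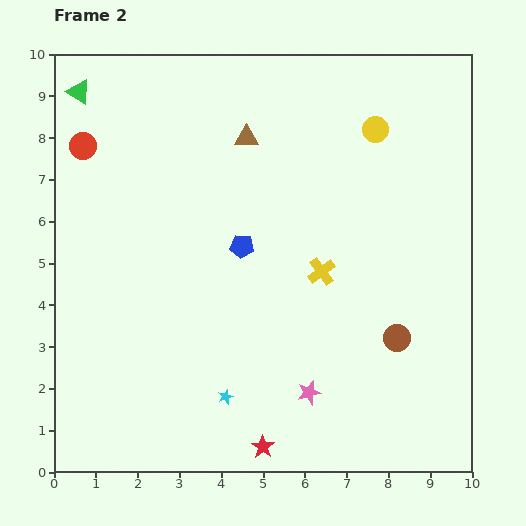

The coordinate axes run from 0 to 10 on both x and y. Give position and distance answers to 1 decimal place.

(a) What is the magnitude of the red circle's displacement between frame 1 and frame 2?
0.6

The red circle moved from (1.3, 7.6) to (0.7, 7.8), a distance of √(0.6² + 0.2²) ≈ 0.6.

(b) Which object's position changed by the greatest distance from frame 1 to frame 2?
the pink star

(moved 3.9; next 3.4)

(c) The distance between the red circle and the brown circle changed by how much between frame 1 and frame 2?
+0.6

Distance in frame 1: 8.2. Distance in frame 2: 8.8.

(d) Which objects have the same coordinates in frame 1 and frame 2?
the cyan star, the green triangle, the brown circle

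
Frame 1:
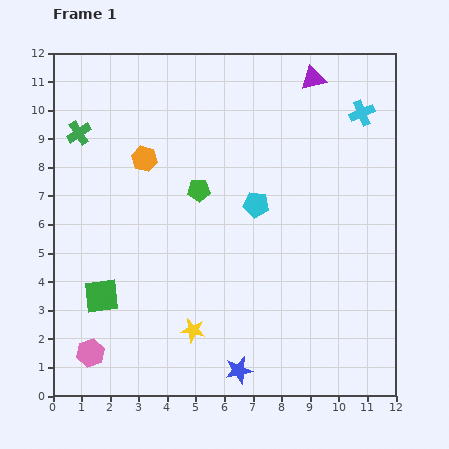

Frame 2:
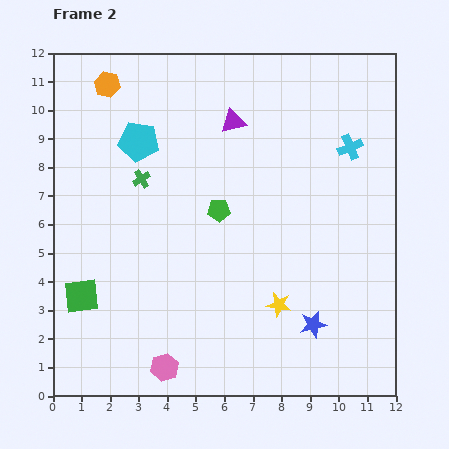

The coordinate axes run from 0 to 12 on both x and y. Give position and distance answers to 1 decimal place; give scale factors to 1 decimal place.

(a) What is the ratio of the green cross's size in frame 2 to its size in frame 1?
0.7×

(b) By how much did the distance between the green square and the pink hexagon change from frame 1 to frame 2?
+1.8

Distance in frame 1: 2.0. Distance in frame 2: 3.8.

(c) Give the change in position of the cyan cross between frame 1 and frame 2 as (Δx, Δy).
(-0.4, -1.2)

The cyan cross was at (10.8, 9.9) in frame 1 and (10.4, 8.7) in frame 2.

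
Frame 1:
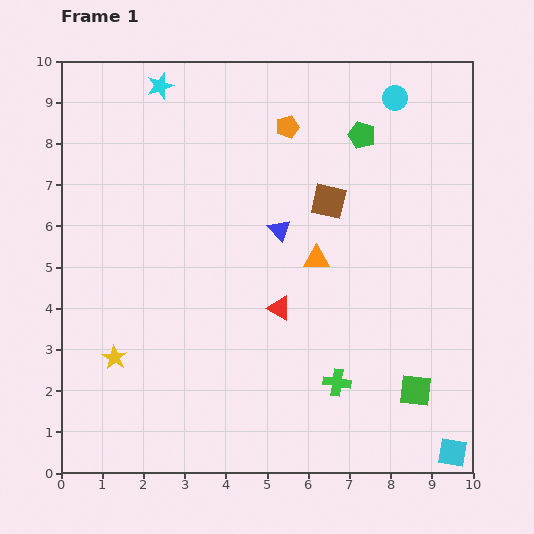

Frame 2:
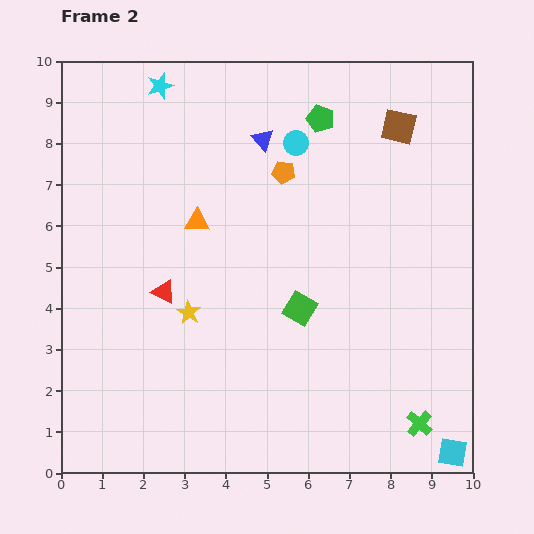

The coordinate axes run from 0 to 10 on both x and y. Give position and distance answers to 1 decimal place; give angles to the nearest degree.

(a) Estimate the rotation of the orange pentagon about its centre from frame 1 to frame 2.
25° clockwise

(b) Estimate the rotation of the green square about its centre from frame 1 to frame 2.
24° clockwise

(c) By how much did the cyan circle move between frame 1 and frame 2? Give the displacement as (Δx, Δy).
(-2.4, -1.1)

The cyan circle was at (8.1, 9.1) in frame 1 and (5.7, 8.0) in frame 2.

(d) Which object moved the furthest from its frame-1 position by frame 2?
the green square

(moved 3.4; next 3.0)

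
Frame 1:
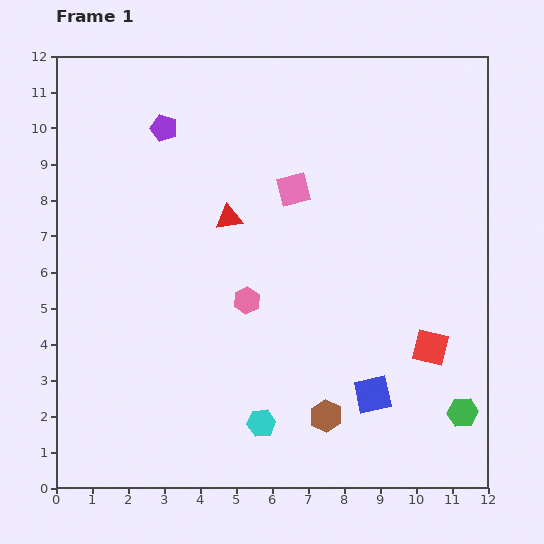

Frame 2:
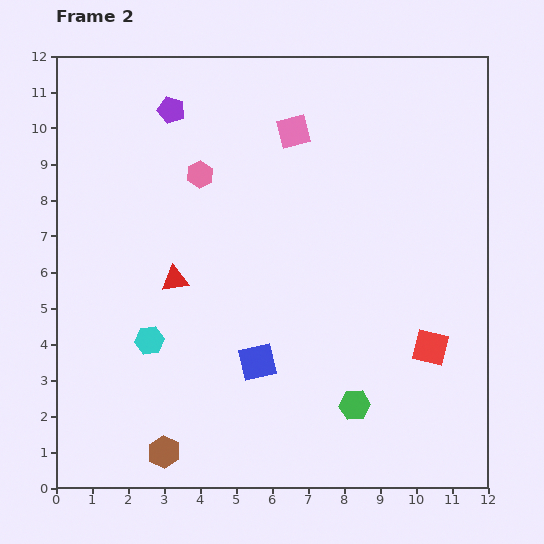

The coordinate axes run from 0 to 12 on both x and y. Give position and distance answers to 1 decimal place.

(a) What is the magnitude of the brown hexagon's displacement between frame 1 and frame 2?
4.6

The brown hexagon moved from (7.5, 2.0) to (3.0, 1.0), a distance of √(4.5² + 1.0²) ≈ 4.6.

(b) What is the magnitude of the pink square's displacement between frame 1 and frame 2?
1.6

The pink square moved from (6.6, 8.3) to (6.6, 9.9), a distance of √(0.0² + 1.6²) ≈ 1.6.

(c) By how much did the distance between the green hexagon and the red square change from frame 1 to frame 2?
+0.6

Distance in frame 1: 2.0. Distance in frame 2: 2.6.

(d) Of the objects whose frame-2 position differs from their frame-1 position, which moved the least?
the purple pentagon

(moved 0.5)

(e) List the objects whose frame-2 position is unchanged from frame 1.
the red square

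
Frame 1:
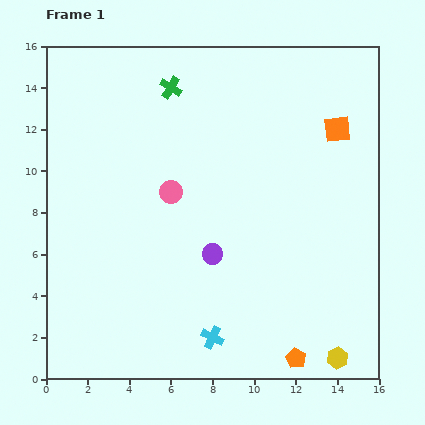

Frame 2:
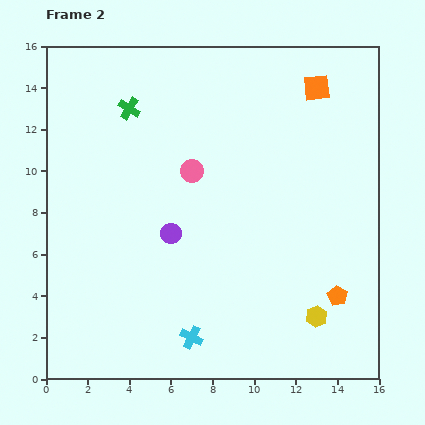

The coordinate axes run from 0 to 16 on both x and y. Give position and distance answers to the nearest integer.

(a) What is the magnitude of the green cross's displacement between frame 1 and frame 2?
2

The green cross moved from (6, 14) to (4, 13), a distance of √(2² + 1²) ≈ 2.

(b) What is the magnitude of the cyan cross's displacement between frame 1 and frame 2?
1

The cyan cross moved from (8, 2) to (7, 2), a distance of √(1² + 0²) ≈ 1.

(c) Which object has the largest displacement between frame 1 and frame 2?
the orange pentagon

(moved 4; next 2)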